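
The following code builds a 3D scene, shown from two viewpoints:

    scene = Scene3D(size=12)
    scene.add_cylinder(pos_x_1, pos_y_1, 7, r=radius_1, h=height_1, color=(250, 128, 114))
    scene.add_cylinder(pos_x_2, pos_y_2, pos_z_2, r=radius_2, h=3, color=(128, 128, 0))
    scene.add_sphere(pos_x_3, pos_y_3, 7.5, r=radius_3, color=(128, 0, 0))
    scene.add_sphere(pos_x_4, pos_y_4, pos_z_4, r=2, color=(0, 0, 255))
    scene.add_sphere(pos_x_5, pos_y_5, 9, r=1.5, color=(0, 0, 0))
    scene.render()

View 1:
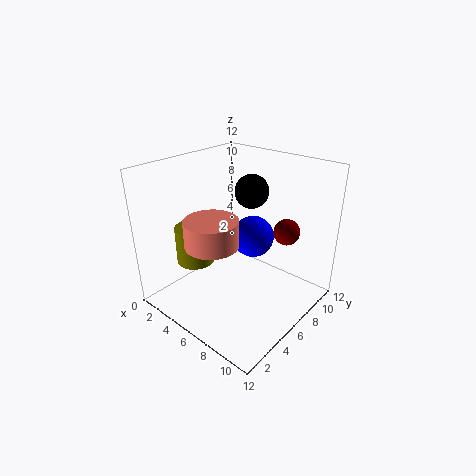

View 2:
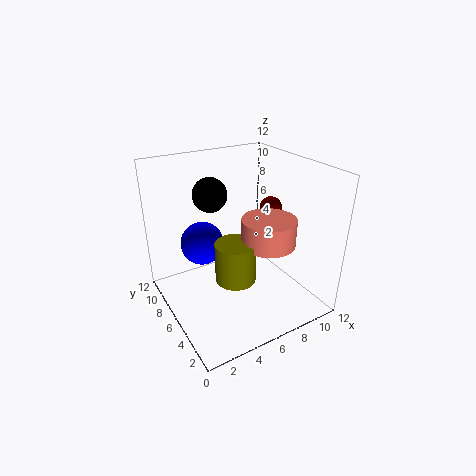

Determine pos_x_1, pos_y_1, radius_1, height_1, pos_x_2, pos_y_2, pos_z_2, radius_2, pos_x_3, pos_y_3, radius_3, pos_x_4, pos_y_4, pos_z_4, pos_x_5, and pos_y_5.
pos_x_1 = 6.5, pos_y_1 = 2.5, radius_1 = 2, height_1 = 2, pos_x_2 = 4, pos_y_2 = 3, pos_z_2 = 4.5, radius_2 = 1.5, pos_x_3 = 10, pos_y_3 = 7, radius_3 = 1, pos_x_4 = 4.5, pos_y_4 = 10, pos_z_4 = 4, pos_x_5 = 5, pos_y_5 = 9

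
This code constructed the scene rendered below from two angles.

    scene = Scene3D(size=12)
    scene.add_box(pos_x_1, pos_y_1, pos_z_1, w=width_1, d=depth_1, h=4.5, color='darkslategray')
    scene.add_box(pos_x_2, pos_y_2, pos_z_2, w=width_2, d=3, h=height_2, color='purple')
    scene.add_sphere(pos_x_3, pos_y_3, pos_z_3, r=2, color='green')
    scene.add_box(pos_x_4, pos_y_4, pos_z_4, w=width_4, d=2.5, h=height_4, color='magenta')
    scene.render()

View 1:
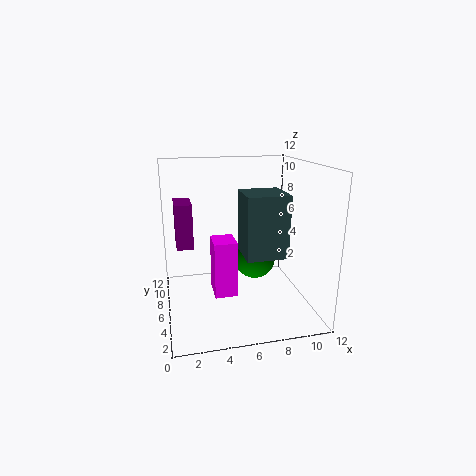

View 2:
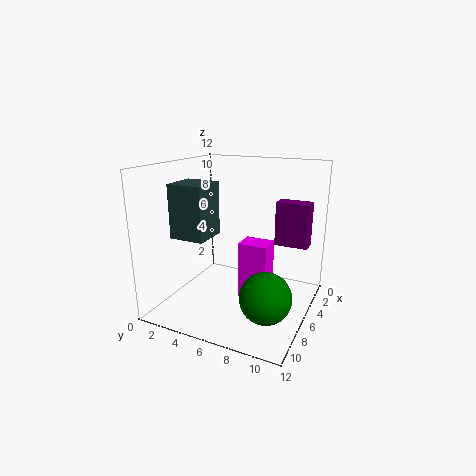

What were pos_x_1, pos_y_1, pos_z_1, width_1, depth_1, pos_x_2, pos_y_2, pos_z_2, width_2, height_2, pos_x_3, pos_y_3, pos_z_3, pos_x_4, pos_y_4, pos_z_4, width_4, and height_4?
pos_x_1 = 5.5, pos_y_1 = 1, pos_z_1 = 6, width_1 = 3, depth_1 = 3, pos_x_2 = 1, pos_y_2 = 8, pos_z_2 = 4.5, width_2 = 1.5, height_2 = 4, pos_x_3 = 8.5, pos_y_3 = 9.5, pos_z_3 = 2.5, pos_x_4 = 4, pos_y_4 = 6, pos_z_4 = 0.5, width_4 = 2, height_4 = 5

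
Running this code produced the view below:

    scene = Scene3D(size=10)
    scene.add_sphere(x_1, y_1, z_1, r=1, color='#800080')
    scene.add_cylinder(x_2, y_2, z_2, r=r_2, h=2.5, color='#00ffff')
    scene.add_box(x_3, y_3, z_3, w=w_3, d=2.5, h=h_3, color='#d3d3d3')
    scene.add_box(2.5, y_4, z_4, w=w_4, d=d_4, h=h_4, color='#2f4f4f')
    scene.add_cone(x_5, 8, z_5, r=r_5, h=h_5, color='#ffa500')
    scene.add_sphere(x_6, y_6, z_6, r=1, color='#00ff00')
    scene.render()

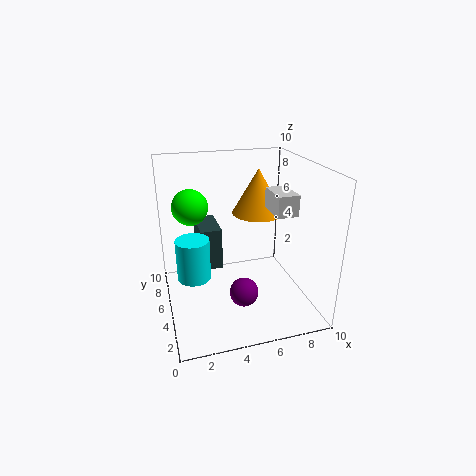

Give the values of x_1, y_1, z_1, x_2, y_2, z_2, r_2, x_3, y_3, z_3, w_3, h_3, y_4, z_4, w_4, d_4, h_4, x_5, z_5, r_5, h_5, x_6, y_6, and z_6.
x_1 = 5
y_1 = 3.5
z_1 = 1.5
x_2 = 1.5
y_2 = 2.5
z_2 = 4
r_2 = 1
x_3 = 7.5
y_3 = 4
z_3 = 6.5
w_3 = 1.5
h_3 = 1.5
y_4 = 5.5
z_4 = 2.5
w_4 = 1.5
d_4 = 3
h_4 = 3
x_5 = 7.5
z_5 = 5.5
r_5 = 2
h_5 = 3.5
x_6 = 1.5
y_6 = 2.5
z_6 = 8.5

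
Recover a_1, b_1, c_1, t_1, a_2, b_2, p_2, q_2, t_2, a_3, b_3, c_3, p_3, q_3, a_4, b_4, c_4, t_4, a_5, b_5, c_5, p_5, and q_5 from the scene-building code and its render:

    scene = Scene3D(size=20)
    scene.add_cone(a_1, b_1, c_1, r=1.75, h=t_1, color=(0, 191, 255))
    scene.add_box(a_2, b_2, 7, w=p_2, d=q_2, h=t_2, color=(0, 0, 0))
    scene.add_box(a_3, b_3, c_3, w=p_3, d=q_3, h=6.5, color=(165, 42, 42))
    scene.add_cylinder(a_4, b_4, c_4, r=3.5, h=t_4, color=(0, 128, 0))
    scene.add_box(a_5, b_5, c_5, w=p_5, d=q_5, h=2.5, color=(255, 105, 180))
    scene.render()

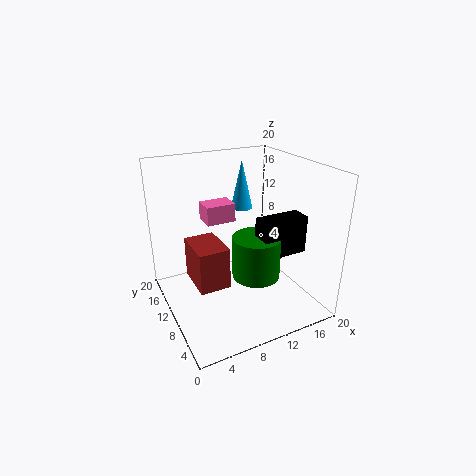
a_1 = 14.75, b_1 = 18, c_1 = 11, t_1 = 7.75, a_2 = 12.75, b_2 = 7, p_2 = 6.75, q_2 = 3, t_2 = 5.5, a_3 = 4.75, b_3 = 11.5, c_3 = 1, p_3 = 4.75, q_3 = 6.75, a_4 = 12.75, b_4 = 9.5, c_4 = 3.5, t_4 = 6.25, a_5 = 5.75, b_5 = 10.25, c_5 = 12.5, p_5 = 4, q_5 = 3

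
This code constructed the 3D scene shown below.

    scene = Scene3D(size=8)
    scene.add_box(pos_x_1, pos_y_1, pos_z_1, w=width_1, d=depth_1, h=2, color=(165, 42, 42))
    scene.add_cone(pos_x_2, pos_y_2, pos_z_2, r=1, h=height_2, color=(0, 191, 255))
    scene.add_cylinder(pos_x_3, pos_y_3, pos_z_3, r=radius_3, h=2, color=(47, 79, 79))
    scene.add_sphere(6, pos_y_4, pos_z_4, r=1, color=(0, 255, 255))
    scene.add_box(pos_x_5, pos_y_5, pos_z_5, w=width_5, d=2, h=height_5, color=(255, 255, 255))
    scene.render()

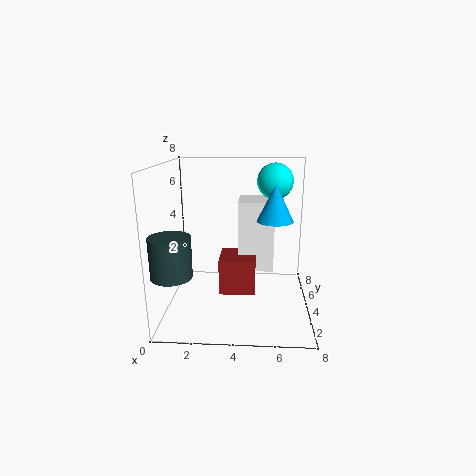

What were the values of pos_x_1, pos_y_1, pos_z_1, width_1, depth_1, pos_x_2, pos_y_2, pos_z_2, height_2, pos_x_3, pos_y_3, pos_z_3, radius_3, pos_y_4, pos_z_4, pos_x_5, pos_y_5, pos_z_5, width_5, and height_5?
pos_x_1 = 3
pos_y_1 = 3
pos_z_1 = 1
width_1 = 2
depth_1 = 2
pos_x_2 = 6
pos_y_2 = 4
pos_z_2 = 5
height_2 = 2
pos_x_3 = 1
pos_y_3 = 1
pos_z_3 = 3
radius_3 = 1
pos_y_4 = 5
pos_z_4 = 7
pos_x_5 = 4
pos_y_5 = 4
pos_z_5 = 2
width_5 = 2
height_5 = 4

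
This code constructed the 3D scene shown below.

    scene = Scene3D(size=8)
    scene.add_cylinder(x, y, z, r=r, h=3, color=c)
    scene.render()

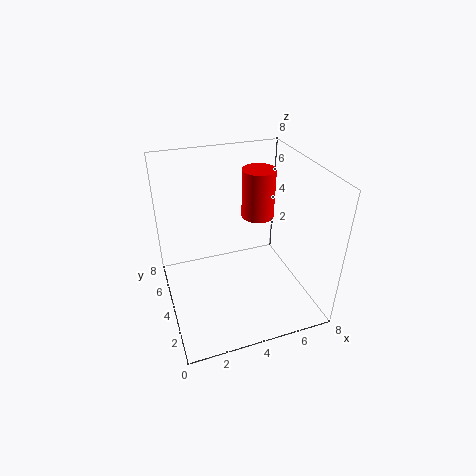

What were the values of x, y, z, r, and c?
x = 6
y = 6
z = 4
r = 1
c = 'red'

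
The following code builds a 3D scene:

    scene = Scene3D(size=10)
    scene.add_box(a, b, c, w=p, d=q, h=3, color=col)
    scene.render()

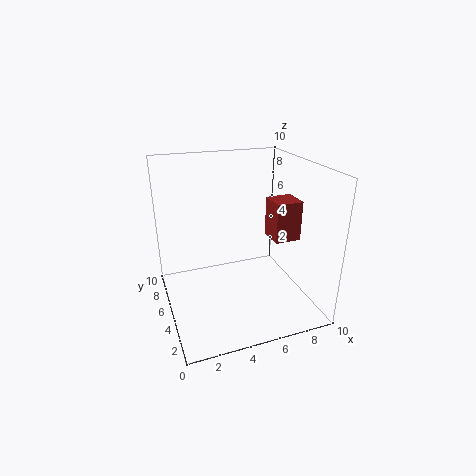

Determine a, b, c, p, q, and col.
a = 8; b = 5; c = 4; p = 2; q = 2; col = 'brown'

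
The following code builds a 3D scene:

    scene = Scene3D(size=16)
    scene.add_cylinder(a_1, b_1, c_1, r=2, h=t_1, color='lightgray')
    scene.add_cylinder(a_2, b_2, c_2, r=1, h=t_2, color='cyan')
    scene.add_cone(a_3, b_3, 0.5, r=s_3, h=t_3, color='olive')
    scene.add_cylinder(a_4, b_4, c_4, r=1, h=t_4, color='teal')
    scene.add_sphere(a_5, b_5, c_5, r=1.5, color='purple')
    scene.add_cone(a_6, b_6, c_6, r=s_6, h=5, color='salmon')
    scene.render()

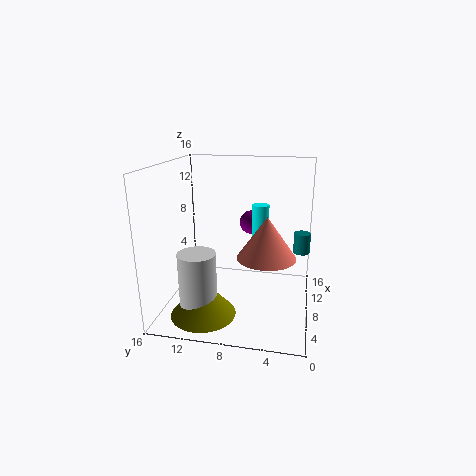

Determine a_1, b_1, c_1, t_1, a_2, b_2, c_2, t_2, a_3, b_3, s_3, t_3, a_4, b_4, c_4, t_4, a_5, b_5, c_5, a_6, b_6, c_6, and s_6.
a_1 = 4
b_1 = 11.5
c_1 = 1.5
t_1 = 6
a_2 = 11.5
b_2 = 6
c_2 = 3.5
t_2 = 7.5
a_3 = 4
b_3 = 11
s_3 = 3.5
t_3 = 4
a_4 = 12.5
b_4 = 1
c_4 = 5
t_4 = 2.5
a_5 = 14
b_5 = 7.5
c_5 = 8
a_6 = 10
b_6 = 5
c_6 = 5
s_6 = 3.5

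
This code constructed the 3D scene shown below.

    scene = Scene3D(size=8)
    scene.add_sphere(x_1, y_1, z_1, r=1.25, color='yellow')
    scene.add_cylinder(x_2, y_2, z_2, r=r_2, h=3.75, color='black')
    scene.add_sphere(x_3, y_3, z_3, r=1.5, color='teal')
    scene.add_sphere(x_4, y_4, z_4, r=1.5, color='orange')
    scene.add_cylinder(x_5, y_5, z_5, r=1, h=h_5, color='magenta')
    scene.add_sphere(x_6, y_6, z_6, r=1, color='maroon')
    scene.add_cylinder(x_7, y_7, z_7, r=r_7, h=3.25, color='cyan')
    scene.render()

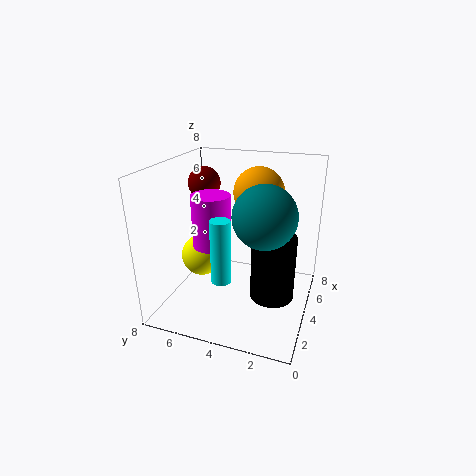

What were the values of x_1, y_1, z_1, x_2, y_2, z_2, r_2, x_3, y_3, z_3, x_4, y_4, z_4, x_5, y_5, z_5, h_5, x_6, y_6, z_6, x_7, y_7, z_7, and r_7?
x_1 = 4.5
y_1 = 6.5
z_1 = 2.25
x_2 = 4.25
y_2 = 2
z_2 = 0.5
r_2 = 1.25
x_3 = 2
y_3 = 2
z_3 = 6.25
x_4 = 6.25
y_4 = 3.5
z_4 = 6
x_5 = 2.75
y_5 = 5
z_5 = 4
h_5 = 2.75
x_6 = 6.25
y_6 = 7
z_6 = 6.25
x_7 = 1.5
y_7 = 4
z_7 = 2.75
r_7 = 0.5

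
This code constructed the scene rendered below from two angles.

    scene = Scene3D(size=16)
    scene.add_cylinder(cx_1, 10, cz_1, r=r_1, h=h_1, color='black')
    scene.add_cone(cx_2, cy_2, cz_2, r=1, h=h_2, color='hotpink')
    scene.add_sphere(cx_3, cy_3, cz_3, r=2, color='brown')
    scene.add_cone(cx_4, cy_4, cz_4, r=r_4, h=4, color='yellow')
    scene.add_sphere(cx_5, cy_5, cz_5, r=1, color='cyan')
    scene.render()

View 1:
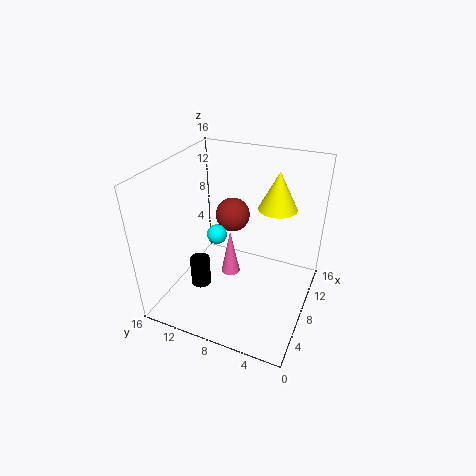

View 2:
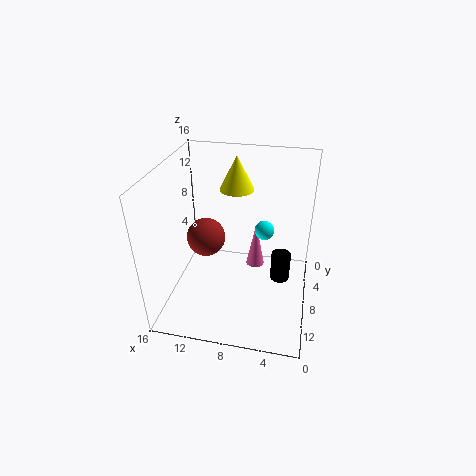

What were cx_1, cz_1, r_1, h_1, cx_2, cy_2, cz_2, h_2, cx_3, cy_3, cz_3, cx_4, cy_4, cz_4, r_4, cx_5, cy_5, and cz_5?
cx_1 = 3
cz_1 = 5
r_1 = 1
h_1 = 3
cx_2 = 6
cy_2 = 8
cz_2 = 5
h_2 = 5
cx_3 = 11
cy_3 = 10
cz_3 = 9
cx_4 = 9
cy_4 = 4
cz_4 = 12
r_4 = 2
cx_5 = 5
cy_5 = 9
cz_5 = 10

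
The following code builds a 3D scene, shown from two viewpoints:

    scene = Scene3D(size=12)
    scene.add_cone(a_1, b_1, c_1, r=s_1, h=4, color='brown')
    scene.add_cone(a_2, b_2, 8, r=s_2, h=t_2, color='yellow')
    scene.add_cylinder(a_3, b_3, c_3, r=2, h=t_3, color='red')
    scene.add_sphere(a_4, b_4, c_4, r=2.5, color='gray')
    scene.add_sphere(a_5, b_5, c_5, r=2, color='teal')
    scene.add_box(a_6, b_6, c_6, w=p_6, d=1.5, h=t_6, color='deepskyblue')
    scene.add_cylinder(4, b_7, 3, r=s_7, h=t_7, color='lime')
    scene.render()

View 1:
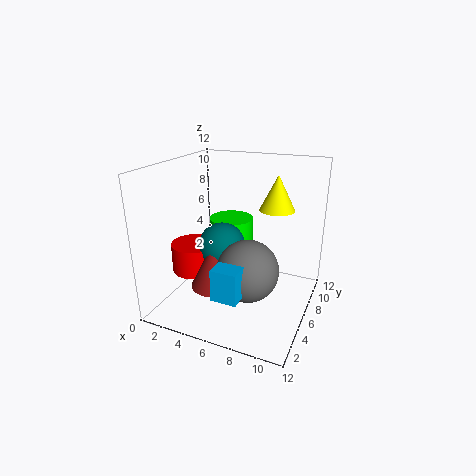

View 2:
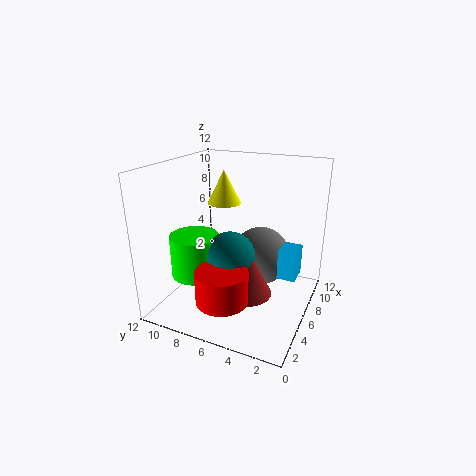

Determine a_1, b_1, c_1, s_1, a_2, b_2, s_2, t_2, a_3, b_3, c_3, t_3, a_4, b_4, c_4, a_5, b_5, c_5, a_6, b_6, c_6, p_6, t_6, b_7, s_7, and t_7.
a_1 = 4.5; b_1 = 4.5; c_1 = 2; s_1 = 2; a_2 = 8.5; b_2 = 8.5; s_2 = 1.5; t_2 = 3; a_3 = 2; b_3 = 5.5; c_3 = 2.5; t_3 = 2.5; a_4 = 7.5; b_4 = 4.5; c_4 = 4; a_5 = 4.5; b_5 = 6; c_5 = 5; a_6 = 6; b_6 = 1; c_6 = 3; p_6 = 2; t_6 = 2.5; b_7 = 9; s_7 = 2; t_7 = 3.5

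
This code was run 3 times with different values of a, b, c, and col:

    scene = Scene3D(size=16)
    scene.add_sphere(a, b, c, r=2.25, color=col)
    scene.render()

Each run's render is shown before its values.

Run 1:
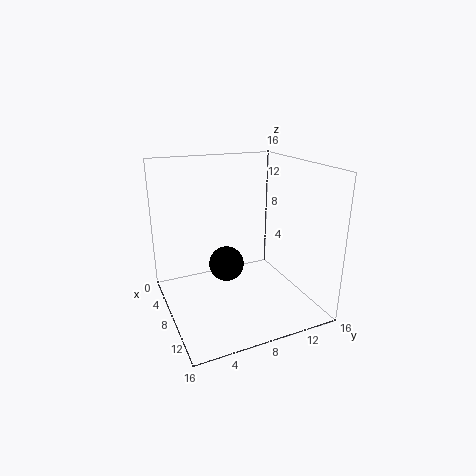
a = 3.25
b = 8.5
c = 2.5
col = 'black'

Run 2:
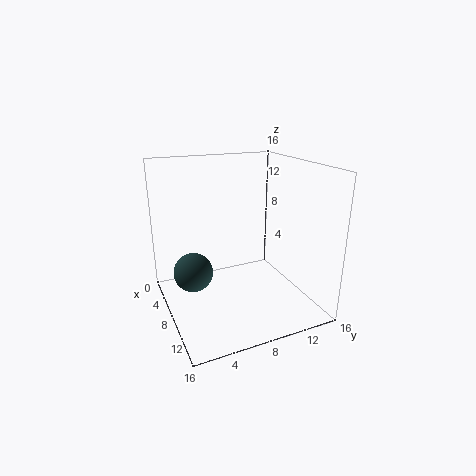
a = 6
b = 3.25
c = 3.75
col = 'darkslategray'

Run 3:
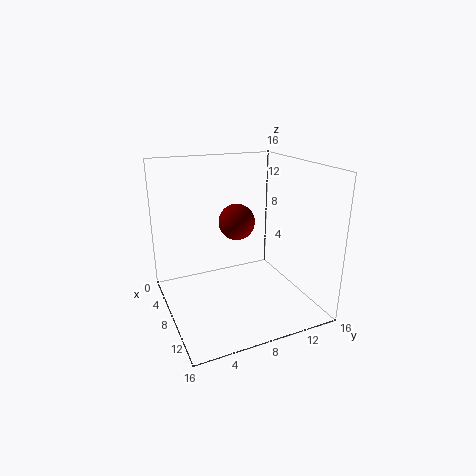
a = 3.75
b = 9.75
c = 8.25
col = 'maroon'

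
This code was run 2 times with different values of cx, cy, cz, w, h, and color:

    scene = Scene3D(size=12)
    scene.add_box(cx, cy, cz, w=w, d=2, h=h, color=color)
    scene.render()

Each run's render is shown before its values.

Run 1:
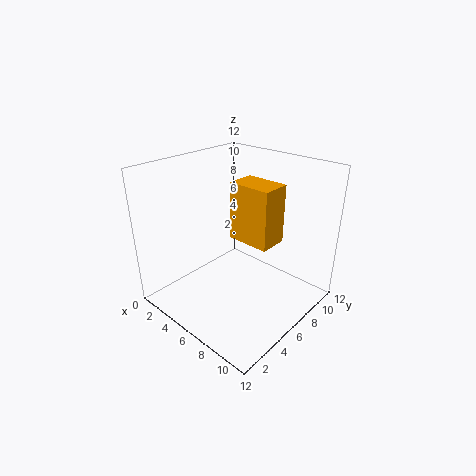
cx = 8; cy = 3; cz = 8; w = 3; h = 4; color = 'orange'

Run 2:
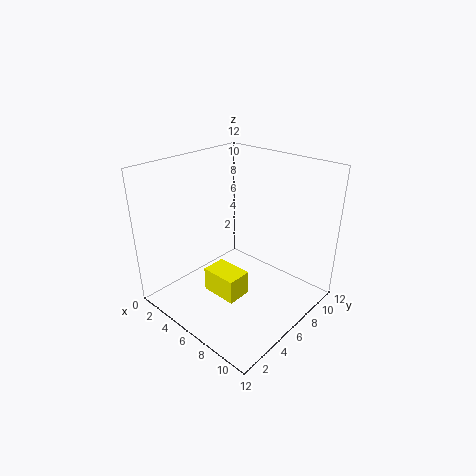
cx = 5; cy = 3; cz = 2; w = 3; h = 2; color = 'yellow'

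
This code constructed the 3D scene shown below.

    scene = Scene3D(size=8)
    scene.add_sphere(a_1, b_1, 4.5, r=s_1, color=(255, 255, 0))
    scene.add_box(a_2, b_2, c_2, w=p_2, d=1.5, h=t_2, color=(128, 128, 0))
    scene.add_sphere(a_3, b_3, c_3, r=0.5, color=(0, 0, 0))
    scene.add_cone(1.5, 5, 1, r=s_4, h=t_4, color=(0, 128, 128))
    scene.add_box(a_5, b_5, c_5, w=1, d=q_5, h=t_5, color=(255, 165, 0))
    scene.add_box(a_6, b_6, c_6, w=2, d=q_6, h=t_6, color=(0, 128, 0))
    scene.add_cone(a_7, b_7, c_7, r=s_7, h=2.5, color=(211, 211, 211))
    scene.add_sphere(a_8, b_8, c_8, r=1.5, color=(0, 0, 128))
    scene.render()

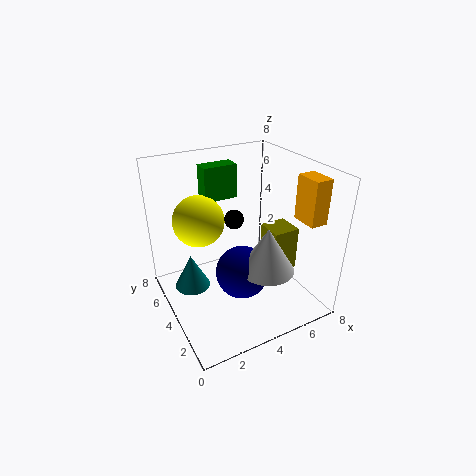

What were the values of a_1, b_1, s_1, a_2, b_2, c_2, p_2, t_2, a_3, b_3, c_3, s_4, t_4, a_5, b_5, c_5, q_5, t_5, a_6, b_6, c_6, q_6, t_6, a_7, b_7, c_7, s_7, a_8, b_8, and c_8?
a_1 = 2.5, b_1 = 6, s_1 = 1.5, a_2 = 5.5, b_2 = 2.5, c_2 = 2, p_2 = 1.5, t_2 = 2.5, a_3 = 3.5, b_3 = 3.5, c_3 = 5.5, s_4 = 1, t_4 = 2, a_5 = 7, b_5 = 1.5, c_5 = 5, q_5 = 1.5, t_5 = 2.5, a_6 = 3, b_6 = 6, c_6 = 5.5, q_6 = 1, t_6 = 2, a_7 = 5, b_7 = 2.5, c_7 = 2.5, s_7 = 1.5, a_8 = 4, b_8 = 3.5, c_8 = 2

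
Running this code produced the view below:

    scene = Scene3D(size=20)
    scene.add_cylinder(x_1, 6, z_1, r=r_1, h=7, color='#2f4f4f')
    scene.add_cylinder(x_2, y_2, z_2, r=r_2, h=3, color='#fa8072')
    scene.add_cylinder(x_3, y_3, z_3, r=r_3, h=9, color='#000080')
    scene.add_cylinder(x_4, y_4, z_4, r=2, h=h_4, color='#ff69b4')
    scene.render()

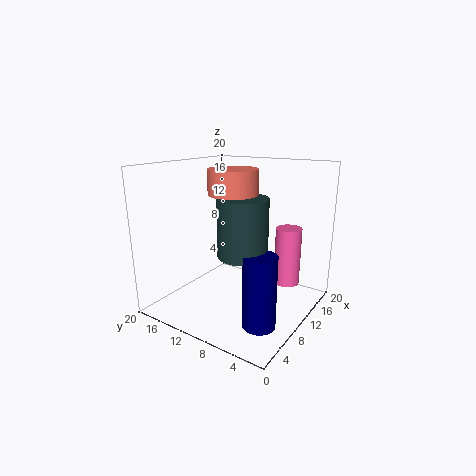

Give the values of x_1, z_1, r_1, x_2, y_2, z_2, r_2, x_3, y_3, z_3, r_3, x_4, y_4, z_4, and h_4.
x_1 = 5
z_1 = 10
r_1 = 3
x_2 = 6
y_2 = 8
z_2 = 17
r_2 = 3
x_3 = 4
y_3 = 3
z_3 = 2
r_3 = 2
x_4 = 18
y_4 = 6
z_4 = 1
h_4 = 9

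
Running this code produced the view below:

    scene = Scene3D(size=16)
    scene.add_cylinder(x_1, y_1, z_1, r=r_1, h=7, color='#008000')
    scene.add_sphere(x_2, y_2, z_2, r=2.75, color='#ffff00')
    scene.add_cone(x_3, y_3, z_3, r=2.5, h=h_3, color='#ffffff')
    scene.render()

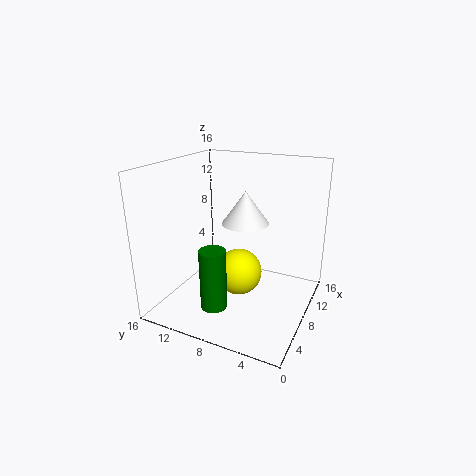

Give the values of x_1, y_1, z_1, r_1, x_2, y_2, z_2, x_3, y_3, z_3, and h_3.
x_1 = 5.25, y_1 = 9.75, z_1 = 0.25, r_1 = 1.5, x_2 = 9.25, y_2 = 8.5, z_2 = 3, x_3 = 7.75, y_3 = 7, z_3 = 10, h_3 = 3.5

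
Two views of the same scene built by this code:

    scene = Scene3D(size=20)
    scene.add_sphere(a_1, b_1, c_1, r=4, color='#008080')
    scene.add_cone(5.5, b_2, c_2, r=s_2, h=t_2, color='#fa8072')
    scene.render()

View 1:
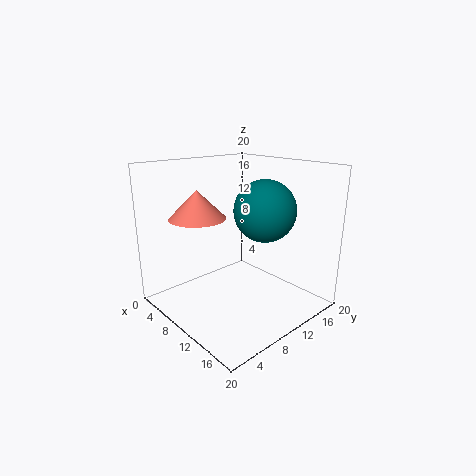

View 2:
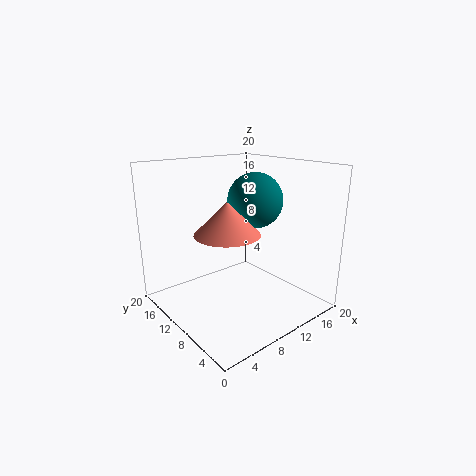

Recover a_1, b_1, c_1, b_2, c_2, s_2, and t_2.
a_1 = 14
b_1 = 11
c_1 = 14.5
b_2 = 6.5
c_2 = 12.5
s_2 = 4
t_2 = 4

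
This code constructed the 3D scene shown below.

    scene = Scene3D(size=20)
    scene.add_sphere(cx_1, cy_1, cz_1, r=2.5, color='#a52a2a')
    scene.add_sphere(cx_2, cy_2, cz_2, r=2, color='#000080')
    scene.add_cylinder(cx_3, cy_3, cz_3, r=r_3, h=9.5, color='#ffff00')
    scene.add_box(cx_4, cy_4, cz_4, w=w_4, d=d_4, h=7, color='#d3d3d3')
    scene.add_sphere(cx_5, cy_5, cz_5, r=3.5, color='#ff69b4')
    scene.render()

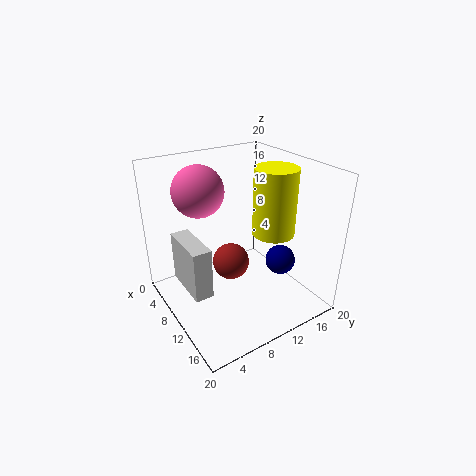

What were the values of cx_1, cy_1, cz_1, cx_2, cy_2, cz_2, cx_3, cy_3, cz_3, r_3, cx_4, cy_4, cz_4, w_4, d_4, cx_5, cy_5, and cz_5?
cx_1 = 10.5, cy_1 = 8.5, cz_1 = 7, cx_2 = 14.5, cy_2 = 14, cz_2 = 7.5, cx_3 = 11.5, cy_3 = 15, cz_3 = 10, r_3 = 3, cx_4 = 5.5, cy_4 = 2, cz_4 = 4, w_4 = 7, d_4 = 2.5, cx_5 = 6.5, cy_5 = 6, cz_5 = 16.5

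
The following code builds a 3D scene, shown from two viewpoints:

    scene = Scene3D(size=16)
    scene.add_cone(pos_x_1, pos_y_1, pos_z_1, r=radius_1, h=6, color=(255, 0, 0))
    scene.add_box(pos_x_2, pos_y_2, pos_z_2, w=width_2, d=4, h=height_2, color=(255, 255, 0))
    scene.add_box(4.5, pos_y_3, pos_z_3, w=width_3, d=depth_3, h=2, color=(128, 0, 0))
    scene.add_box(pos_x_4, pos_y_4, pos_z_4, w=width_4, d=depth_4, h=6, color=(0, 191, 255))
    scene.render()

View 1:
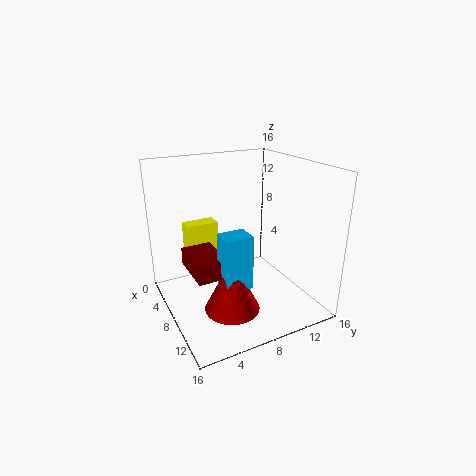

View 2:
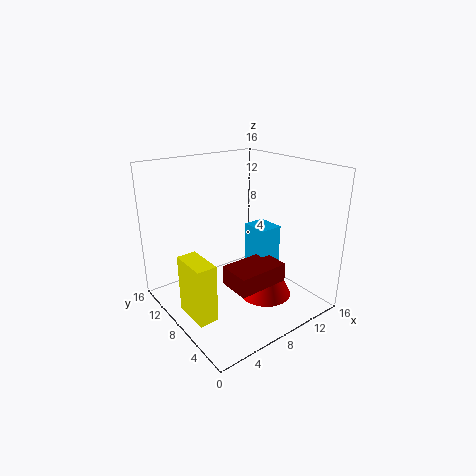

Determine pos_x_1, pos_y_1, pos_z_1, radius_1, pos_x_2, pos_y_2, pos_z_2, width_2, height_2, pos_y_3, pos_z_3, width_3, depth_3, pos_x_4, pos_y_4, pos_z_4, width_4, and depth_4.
pos_x_1 = 10.5, pos_y_1 = 6, pos_z_1 = 1, radius_1 = 3, pos_x_2 = 0.5, pos_y_2 = 4, pos_z_2 = 2, width_2 = 2, height_2 = 6, pos_y_3 = 2.5, pos_z_3 = 4.5, width_3 = 5.5, depth_3 = 3.5, pos_x_4 = 9, pos_y_4 = 5, pos_z_4 = 3.5, width_4 = 2.5, depth_4 = 3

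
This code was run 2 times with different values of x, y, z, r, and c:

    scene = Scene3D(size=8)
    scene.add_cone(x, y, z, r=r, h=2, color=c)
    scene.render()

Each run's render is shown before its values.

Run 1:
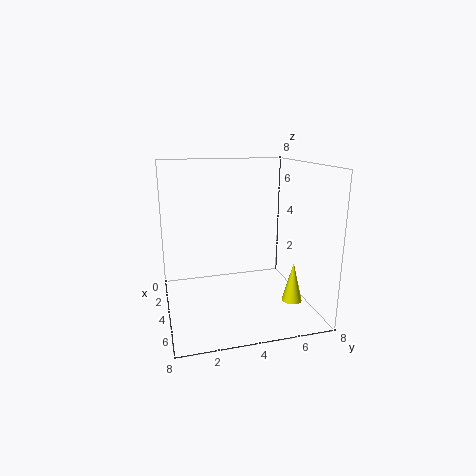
x = 7; y = 6; z = 1.5; r = 0.5; c = 'yellow'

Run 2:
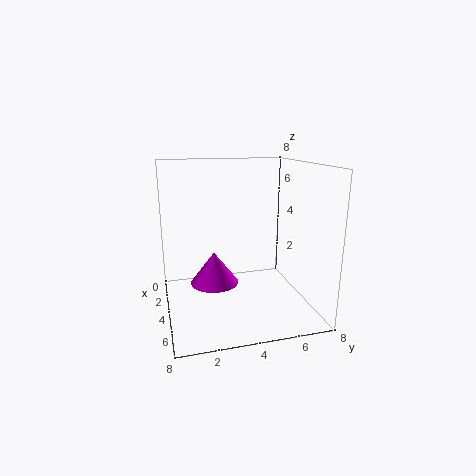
x = 2; y = 3; z = 0.5; r = 1.5; c = 'magenta'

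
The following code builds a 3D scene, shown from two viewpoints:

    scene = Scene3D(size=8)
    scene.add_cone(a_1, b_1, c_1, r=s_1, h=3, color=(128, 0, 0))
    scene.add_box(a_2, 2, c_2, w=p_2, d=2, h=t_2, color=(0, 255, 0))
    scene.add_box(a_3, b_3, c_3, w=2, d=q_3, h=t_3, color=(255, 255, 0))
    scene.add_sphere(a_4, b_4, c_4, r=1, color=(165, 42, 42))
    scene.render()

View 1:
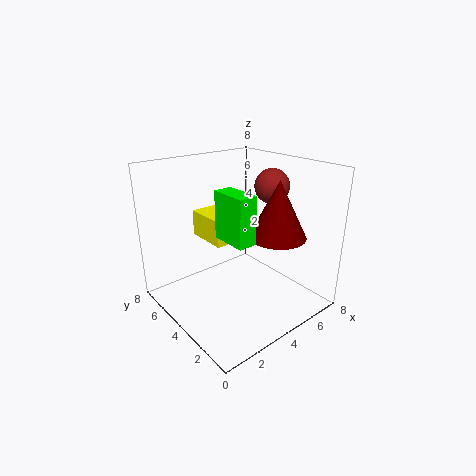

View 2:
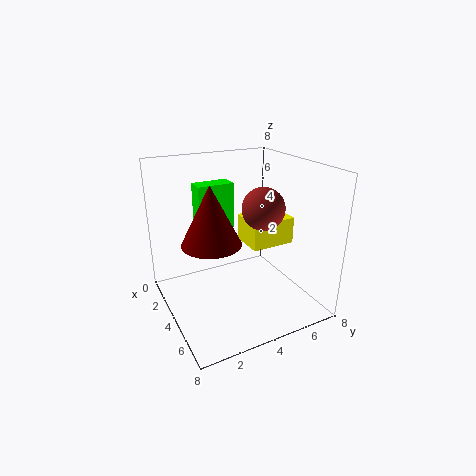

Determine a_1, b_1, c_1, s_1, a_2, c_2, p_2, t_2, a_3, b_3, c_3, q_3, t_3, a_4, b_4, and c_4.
a_1 = 5; b_1 = 2; c_1 = 4.5; s_1 = 1.5; a_2 = 2.5; c_2 = 4.5; p_2 = 1; t_2 = 2.5; a_3 = 3; b_3 = 4.5; c_3 = 3.5; q_3 = 2.5; t_3 = 1.5; a_4 = 6.5; b_4 = 4; c_4 = 6.5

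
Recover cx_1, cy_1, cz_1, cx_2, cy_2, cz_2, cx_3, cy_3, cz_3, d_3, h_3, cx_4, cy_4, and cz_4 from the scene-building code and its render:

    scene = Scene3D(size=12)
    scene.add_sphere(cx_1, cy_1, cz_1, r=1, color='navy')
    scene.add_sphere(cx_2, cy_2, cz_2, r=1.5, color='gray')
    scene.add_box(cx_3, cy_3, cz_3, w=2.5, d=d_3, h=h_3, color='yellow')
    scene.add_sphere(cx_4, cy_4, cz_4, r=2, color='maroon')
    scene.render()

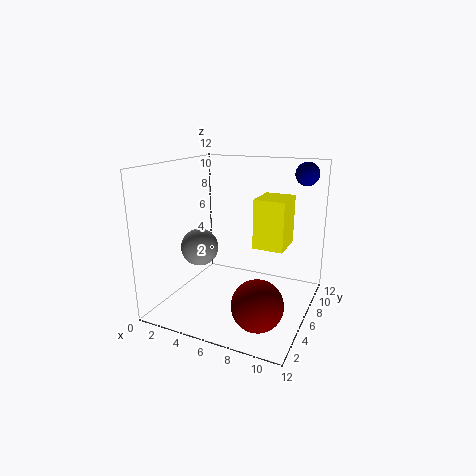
cx_1 = 10.5; cy_1 = 10; cz_1 = 11; cx_2 = 3.5; cy_2 = 4; cz_2 = 5.5; cx_3 = 7.5; cy_3 = 5.5; cz_3 = 5.5; d_3 = 3; h_3 = 4; cx_4 = 9; cy_4 = 3; cz_4 = 2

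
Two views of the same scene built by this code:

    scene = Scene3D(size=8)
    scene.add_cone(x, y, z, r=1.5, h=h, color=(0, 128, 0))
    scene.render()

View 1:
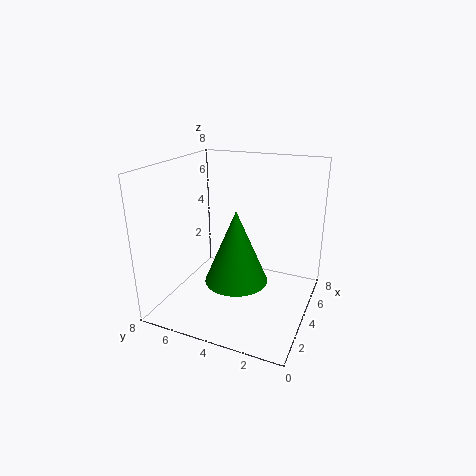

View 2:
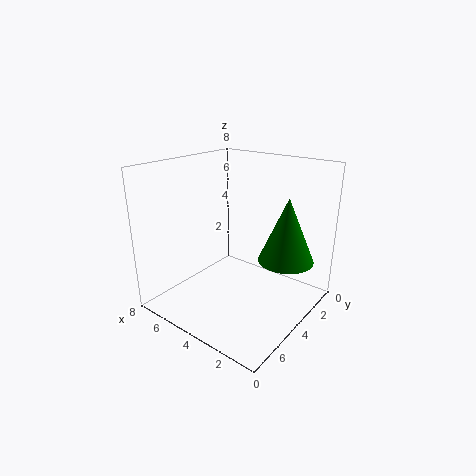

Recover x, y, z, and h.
x = 1.5; y = 3; z = 3; h = 3.5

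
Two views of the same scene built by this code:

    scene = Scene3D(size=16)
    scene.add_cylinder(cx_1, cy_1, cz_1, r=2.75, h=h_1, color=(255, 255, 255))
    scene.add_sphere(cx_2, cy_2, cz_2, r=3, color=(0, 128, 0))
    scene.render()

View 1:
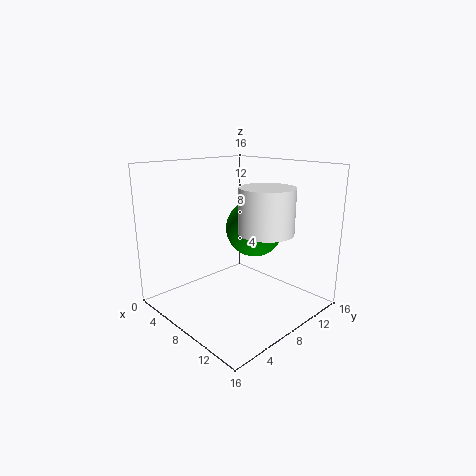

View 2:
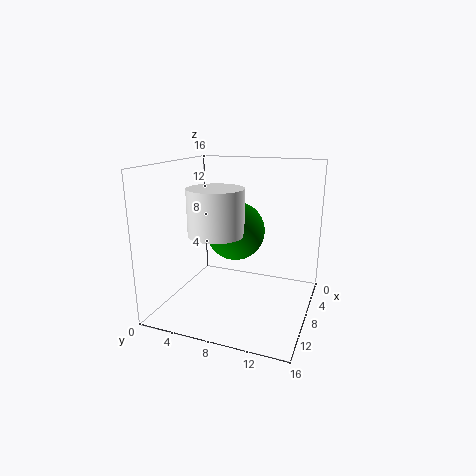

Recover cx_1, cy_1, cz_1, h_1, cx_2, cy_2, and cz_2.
cx_1 = 12.5, cy_1 = 7.5, cz_1 = 9.75, h_1 = 4.5, cx_2 = 10, cy_2 = 8.5, cz_2 = 9.5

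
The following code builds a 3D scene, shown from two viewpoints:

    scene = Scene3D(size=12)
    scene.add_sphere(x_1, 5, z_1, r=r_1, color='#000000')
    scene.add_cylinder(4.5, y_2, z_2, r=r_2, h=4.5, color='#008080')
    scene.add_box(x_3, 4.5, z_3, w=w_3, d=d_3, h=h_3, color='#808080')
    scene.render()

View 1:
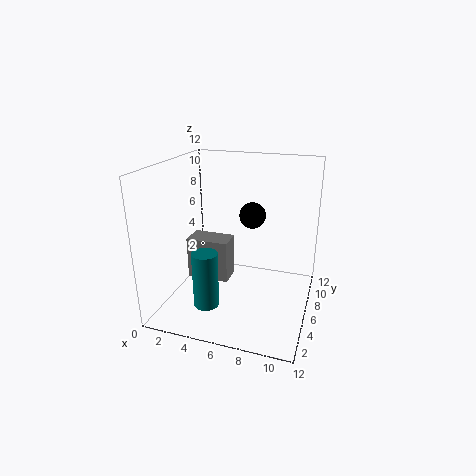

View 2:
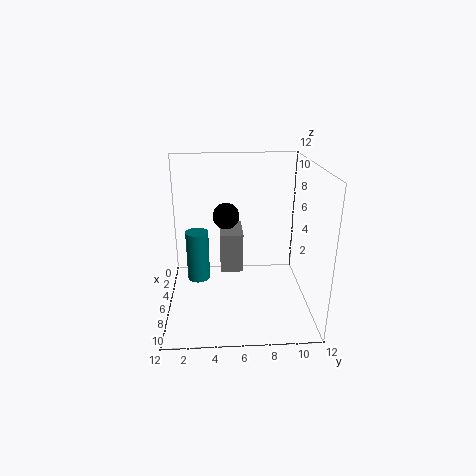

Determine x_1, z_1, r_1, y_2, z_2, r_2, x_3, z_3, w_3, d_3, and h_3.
x_1 = 7.5
z_1 = 8.5
r_1 = 1
y_2 = 2.5
z_2 = 1.5
r_2 = 1
x_3 = 2
z_3 = 2.5
w_3 = 3.5
d_3 = 2
h_3 = 3.5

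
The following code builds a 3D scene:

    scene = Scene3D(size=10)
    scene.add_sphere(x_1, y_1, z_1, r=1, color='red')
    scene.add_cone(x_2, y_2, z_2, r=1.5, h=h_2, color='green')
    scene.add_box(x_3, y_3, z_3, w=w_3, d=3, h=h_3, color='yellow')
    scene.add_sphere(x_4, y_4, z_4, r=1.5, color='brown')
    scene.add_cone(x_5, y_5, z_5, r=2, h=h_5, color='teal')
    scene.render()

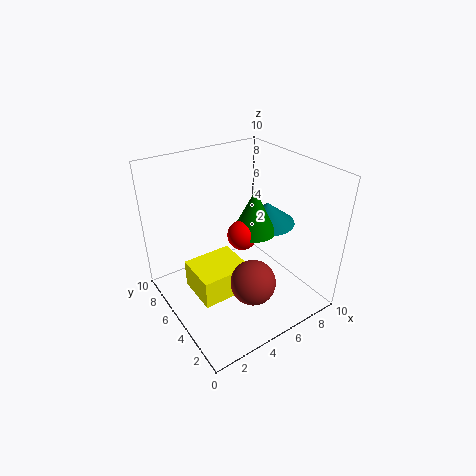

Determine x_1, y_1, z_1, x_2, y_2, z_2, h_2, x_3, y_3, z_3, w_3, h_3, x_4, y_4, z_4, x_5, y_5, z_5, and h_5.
x_1 = 5, y_1 = 4.5, z_1 = 5.5, x_2 = 6, y_2 = 4.5, z_2 = 5.5, h_2 = 3, x_3 = 1.5, y_3 = 3.5, z_3 = 1.5, w_3 = 3.5, h_3 = 2, x_4 = 4.5, y_4 = 2.5, z_4 = 3, x_5 = 7.5, y_5 = 5, z_5 = 5.5, h_5 = 1.5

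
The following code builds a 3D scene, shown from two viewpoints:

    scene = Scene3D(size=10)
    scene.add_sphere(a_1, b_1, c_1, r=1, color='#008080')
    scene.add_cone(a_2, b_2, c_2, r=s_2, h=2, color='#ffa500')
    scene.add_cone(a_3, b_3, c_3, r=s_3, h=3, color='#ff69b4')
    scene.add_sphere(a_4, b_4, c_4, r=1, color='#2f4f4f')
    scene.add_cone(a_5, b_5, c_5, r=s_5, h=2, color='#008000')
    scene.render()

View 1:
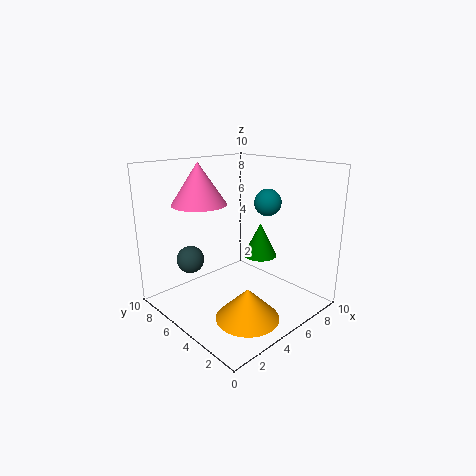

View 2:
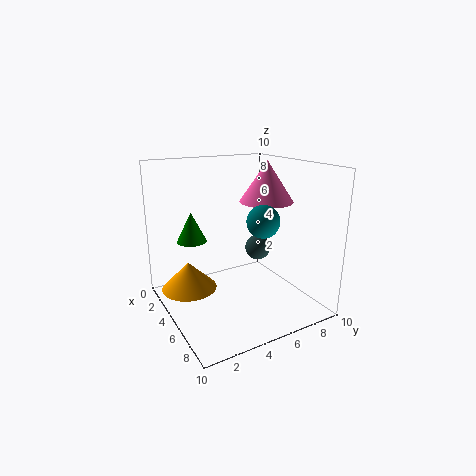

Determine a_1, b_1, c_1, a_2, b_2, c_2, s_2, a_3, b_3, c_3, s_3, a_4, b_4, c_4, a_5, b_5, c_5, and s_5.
a_1 = 8, b_1 = 5, c_1 = 7, a_2 = 3, b_2 = 2, c_2 = 1, s_2 = 2, a_3 = 4, b_3 = 8, c_3 = 7, s_3 = 2, a_4 = 3, b_4 = 8, c_4 = 3, a_5 = 4, b_5 = 2, c_5 = 5, s_5 = 1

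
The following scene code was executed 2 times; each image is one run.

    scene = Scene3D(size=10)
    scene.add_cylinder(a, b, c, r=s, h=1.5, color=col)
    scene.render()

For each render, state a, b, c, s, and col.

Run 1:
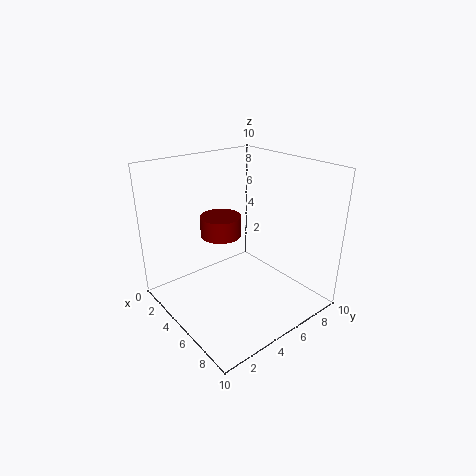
a = 3; b = 5; c = 4.5; s = 1.5; col = 'maroon'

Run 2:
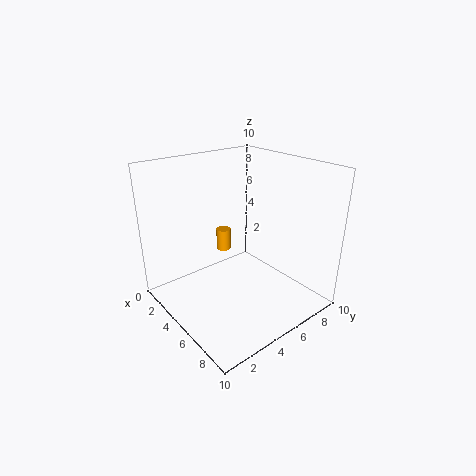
a = 4; b = 4.5; c = 4; s = 0.5; col = 'orange'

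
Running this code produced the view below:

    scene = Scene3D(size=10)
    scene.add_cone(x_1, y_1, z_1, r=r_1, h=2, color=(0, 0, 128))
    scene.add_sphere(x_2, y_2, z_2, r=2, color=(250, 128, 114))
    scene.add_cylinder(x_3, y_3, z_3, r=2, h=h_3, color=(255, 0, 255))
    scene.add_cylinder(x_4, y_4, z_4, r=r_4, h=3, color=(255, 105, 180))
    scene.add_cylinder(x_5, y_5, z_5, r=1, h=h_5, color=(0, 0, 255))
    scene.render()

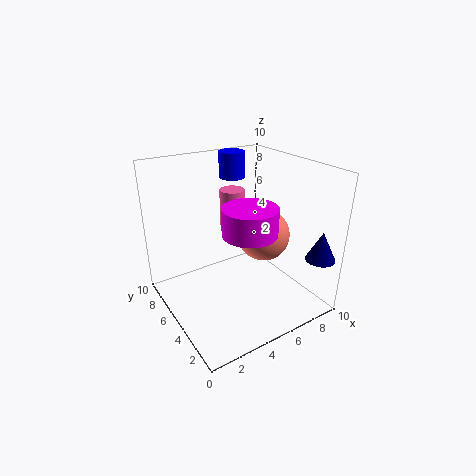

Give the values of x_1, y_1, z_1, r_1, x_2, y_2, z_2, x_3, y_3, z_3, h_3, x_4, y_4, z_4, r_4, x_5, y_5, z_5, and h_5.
x_1 = 9; y_1 = 1; z_1 = 4; r_1 = 1; x_2 = 8; y_2 = 6; z_2 = 4; x_3 = 6; y_3 = 5; z_3 = 5; h_3 = 2; x_4 = 7; y_4 = 9; z_4 = 4; r_4 = 1; x_5 = 7; y_5 = 9; z_5 = 8; h_5 = 2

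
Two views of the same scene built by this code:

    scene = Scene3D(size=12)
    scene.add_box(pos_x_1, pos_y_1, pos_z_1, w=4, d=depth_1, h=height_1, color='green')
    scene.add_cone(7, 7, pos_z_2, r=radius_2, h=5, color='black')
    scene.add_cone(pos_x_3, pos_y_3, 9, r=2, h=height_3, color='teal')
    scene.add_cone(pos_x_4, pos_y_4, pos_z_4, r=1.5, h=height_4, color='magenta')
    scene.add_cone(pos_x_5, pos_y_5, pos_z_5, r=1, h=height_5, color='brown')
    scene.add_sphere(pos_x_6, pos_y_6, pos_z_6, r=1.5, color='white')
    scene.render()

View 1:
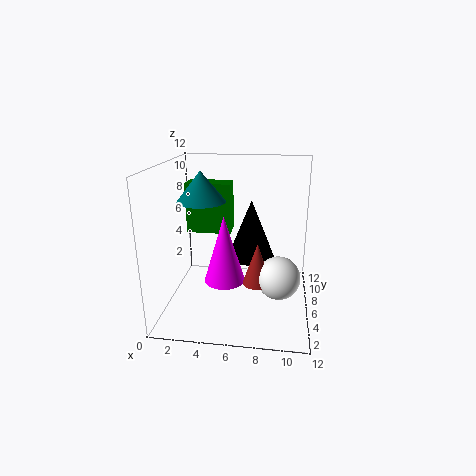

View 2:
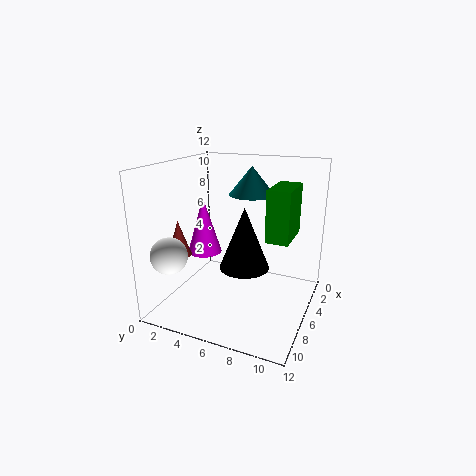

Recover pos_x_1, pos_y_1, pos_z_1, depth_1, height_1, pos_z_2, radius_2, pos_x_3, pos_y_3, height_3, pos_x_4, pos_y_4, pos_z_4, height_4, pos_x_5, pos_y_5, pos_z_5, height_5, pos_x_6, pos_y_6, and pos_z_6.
pos_x_1 = 1; pos_y_1 = 8; pos_z_1 = 5.5; depth_1 = 2; height_1 = 4.5; pos_z_2 = 4; radius_2 = 2; pos_x_3 = 3; pos_y_3 = 6; height_3 = 2.5; pos_x_4 = 5.5; pos_y_4 = 2.5; pos_z_4 = 4; height_4 = 5; pos_x_5 = 8; pos_y_5 = 1.5; pos_z_5 = 4.5; height_5 = 3; pos_x_6 = 9.5; pos_y_6 = 1.5; pos_z_6 = 5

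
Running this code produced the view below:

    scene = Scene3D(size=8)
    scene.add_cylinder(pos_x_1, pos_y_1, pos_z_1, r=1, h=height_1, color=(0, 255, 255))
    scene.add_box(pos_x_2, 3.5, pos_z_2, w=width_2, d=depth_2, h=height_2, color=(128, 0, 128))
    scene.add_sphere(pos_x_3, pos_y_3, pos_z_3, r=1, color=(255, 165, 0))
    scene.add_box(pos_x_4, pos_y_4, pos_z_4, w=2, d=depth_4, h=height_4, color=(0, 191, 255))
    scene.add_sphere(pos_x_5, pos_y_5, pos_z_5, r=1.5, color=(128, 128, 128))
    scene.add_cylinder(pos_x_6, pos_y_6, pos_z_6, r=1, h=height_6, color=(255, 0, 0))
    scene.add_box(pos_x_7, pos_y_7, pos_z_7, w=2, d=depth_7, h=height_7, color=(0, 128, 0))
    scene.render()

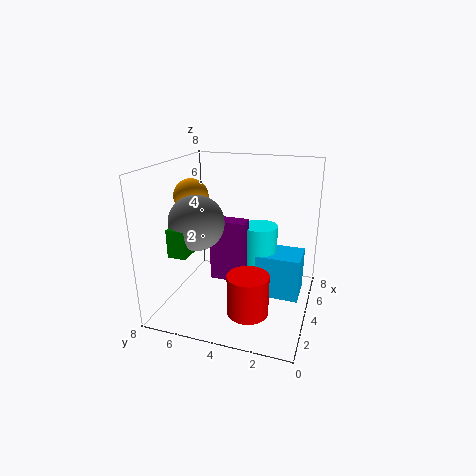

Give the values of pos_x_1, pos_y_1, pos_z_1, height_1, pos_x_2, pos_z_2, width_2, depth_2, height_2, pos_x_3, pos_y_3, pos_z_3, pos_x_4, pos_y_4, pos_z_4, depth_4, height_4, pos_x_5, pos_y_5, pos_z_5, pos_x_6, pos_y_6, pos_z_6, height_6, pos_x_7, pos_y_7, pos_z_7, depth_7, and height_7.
pos_x_1 = 5; pos_y_1 = 3; pos_z_1 = 0.5; height_1 = 4; pos_x_2 = 3.5; pos_z_2 = 1.5; width_2 = 1; depth_2 = 2; height_2 = 3.5; pos_x_3 = 4.5; pos_y_3 = 7; pos_z_3 = 6; pos_x_4 = 4; pos_y_4 = 0.5; pos_z_4 = 0.5; depth_4 = 2.5; height_4 = 2.5; pos_x_5 = 3; pos_y_5 = 6; pos_z_5 = 5; pos_x_6 = 1; pos_y_6 = 2.5; pos_z_6 = 1.5; height_6 = 2; pos_x_7 = 1.5; pos_y_7 = 6; pos_z_7 = 3.5; depth_7 = 1; height_7 = 1.5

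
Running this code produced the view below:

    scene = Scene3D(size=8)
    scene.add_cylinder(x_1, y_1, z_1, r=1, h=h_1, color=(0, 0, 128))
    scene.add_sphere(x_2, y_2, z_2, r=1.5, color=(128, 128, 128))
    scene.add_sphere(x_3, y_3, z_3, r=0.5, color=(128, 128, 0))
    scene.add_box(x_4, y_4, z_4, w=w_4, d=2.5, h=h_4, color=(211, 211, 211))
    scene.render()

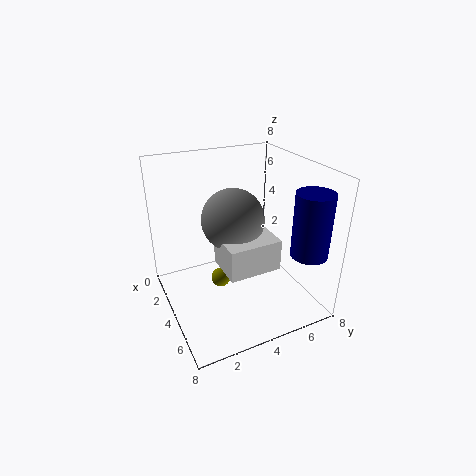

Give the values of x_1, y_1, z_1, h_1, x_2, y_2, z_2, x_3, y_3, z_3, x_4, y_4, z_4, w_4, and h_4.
x_1 = 6.5, y_1 = 7, z_1 = 3.5, h_1 = 3.5, x_2 = 5.5, y_2 = 3, z_2 = 6, x_3 = 5, y_3 = 2.5, z_3 = 2.5, x_4 = 5.5, y_4 = 2, z_4 = 4, w_4 = 2, h_4 = 1.5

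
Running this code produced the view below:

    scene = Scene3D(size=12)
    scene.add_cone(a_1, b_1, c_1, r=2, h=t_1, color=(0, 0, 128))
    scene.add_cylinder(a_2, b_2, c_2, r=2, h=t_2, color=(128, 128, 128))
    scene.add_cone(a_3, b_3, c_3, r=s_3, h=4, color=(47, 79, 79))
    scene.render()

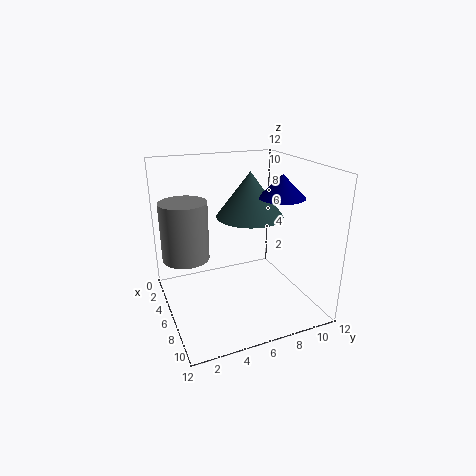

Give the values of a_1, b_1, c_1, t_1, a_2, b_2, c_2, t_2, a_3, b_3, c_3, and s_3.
a_1 = 6; b_1 = 10; c_1 = 9; t_1 = 2; a_2 = 4; b_2 = 2; c_2 = 4; t_2 = 5; a_3 = 4; b_3 = 8; c_3 = 7; s_3 = 3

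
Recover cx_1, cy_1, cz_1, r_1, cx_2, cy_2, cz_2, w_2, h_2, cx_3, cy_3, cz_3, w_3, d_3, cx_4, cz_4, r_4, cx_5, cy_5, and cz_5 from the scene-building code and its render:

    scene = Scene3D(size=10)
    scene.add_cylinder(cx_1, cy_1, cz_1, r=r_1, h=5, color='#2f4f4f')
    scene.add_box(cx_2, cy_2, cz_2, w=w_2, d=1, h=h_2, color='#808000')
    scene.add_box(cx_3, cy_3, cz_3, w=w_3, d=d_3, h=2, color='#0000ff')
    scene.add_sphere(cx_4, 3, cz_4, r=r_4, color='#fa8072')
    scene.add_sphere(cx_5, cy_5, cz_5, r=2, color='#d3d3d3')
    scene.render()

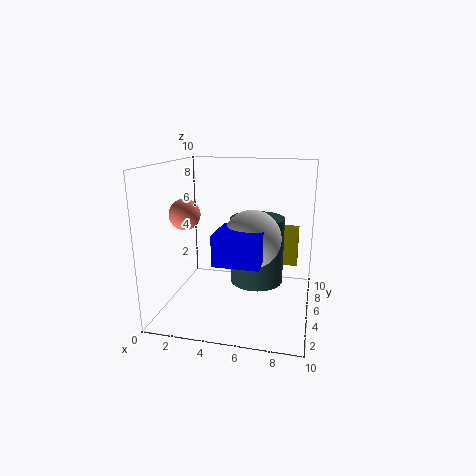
cx_1 = 6
cy_1 = 7
cz_1 = 1
r_1 = 2
cx_2 = 7
cy_2 = 8
cz_2 = 2
w_2 = 2
h_2 = 3
cx_3 = 4
cy_3 = 2
cz_3 = 4
w_3 = 3
d_3 = 3
cx_4 = 2
cz_4 = 7
r_4 = 1
cx_5 = 6
cy_5 = 5
cz_5 = 5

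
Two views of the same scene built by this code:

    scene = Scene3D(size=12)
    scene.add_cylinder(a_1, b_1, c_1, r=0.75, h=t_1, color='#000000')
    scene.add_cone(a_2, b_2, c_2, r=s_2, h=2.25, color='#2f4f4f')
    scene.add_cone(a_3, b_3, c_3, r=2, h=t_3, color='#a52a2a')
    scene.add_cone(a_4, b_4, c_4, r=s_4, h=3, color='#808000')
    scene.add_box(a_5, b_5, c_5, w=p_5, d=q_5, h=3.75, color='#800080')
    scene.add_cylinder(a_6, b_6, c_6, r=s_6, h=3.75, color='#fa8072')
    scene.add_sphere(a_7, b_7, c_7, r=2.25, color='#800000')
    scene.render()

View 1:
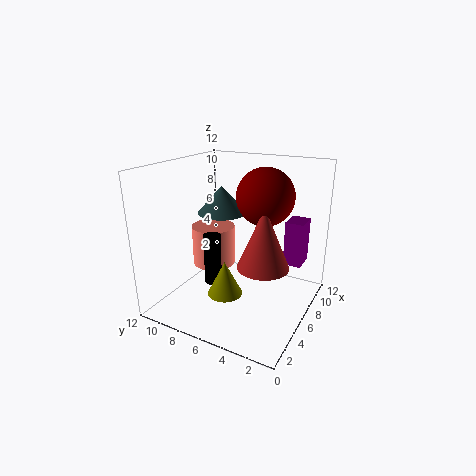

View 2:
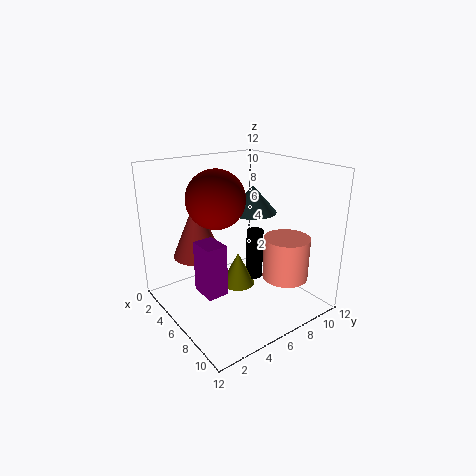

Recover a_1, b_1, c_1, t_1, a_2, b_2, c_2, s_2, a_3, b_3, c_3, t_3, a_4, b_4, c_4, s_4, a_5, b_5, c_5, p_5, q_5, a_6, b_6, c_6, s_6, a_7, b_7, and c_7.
a_1 = 5.5, b_1 = 8.25, c_1 = 1.5, t_1 = 4.5, a_2 = 6, b_2 = 7.5, c_2 = 8, s_2 = 2, a_3 = 4.5, b_3 = 3, c_3 = 4.75, t_3 = 4.75, a_4 = 5, b_4 = 6.75, c_4 = 1, s_4 = 1.5, a_5 = 7.5, b_5 = 1, c_5 = 3.75, p_5 = 2, q_5 = 1.5, a_6 = 8, b_6 = 9.75, c_6 = 2, s_6 = 2, a_7 = 6.25, b_7 = 3.75, c_7 = 9.75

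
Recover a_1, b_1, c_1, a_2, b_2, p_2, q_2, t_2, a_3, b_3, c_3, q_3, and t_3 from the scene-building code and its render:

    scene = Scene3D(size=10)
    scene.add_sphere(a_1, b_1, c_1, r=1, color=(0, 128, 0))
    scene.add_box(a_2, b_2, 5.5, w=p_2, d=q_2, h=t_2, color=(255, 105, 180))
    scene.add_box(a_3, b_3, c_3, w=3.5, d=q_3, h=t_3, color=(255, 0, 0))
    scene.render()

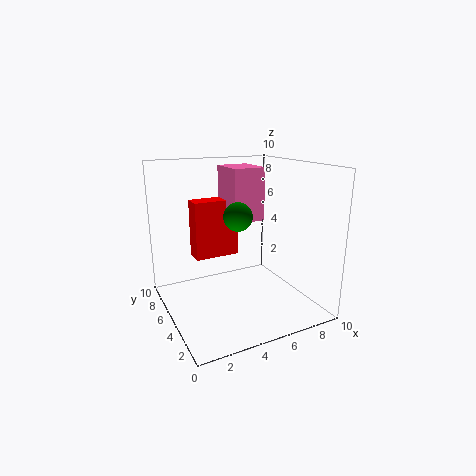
a_1 = 5
b_1 = 5
c_1 = 6.5
a_2 = 5.5
b_2 = 6.5
p_2 = 2.5
q_2 = 3
t_2 = 4
a_3 = 3
b_3 = 8
c_3 = 2.5
q_3 = 1.5
t_3 = 4.5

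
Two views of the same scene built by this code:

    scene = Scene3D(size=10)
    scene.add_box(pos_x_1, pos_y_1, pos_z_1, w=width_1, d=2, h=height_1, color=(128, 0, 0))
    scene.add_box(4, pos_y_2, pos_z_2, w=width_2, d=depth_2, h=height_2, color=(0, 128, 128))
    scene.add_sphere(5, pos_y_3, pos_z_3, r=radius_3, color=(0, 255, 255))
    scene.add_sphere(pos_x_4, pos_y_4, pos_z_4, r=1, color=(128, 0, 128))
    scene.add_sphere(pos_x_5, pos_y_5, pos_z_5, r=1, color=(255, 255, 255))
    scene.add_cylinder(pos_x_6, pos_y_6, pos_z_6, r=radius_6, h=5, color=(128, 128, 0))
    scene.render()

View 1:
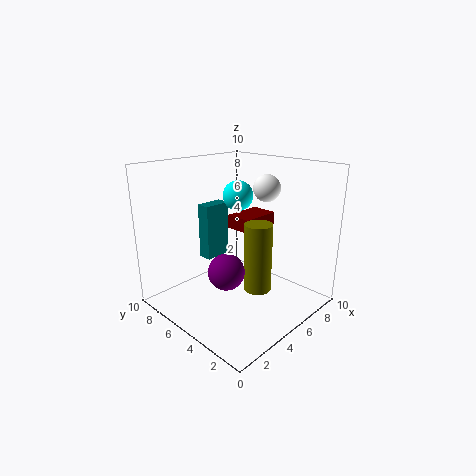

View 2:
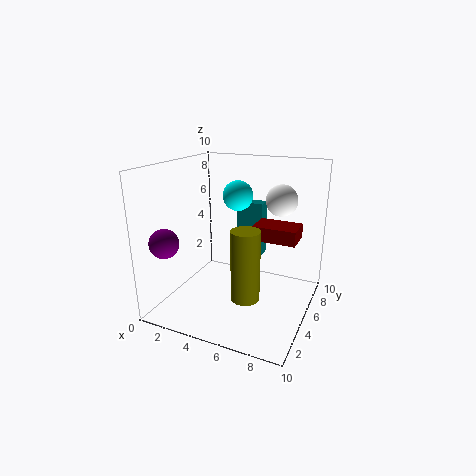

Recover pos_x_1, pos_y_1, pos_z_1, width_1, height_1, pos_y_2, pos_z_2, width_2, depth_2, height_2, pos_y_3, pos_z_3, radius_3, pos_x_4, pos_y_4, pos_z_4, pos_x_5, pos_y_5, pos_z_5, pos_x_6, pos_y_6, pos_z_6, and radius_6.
pos_x_1 = 6
pos_y_1 = 5
pos_z_1 = 5
width_1 = 3
height_1 = 1
pos_y_2 = 7
pos_z_2 = 3
width_2 = 2
depth_2 = 1
height_2 = 4
pos_y_3 = 5
pos_z_3 = 8
radius_3 = 1
pos_x_4 = 1
pos_y_4 = 2
pos_z_4 = 5
pos_x_5 = 8
pos_y_5 = 5
pos_z_5 = 8
pos_x_6 = 6
pos_y_6 = 4
pos_z_6 = 1
radius_6 = 1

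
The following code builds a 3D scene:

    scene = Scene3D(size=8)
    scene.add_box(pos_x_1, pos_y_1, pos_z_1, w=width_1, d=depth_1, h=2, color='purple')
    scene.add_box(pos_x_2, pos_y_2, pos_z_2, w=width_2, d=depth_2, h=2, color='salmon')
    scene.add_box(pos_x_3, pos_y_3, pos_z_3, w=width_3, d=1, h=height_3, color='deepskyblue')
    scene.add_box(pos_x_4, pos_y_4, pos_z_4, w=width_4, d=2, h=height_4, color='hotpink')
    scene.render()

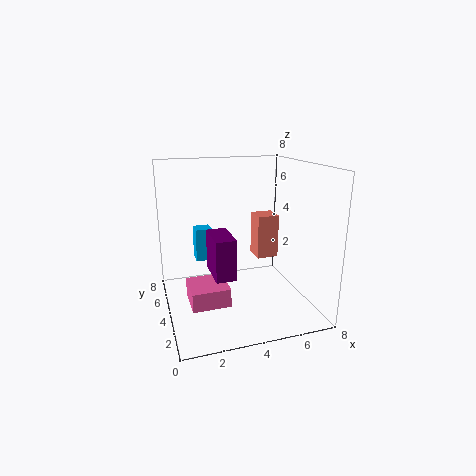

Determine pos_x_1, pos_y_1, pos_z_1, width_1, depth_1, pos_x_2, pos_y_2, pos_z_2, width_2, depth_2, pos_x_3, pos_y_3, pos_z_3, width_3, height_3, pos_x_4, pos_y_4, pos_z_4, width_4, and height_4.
pos_x_1 = 2; pos_y_1 = 1; pos_z_1 = 3; width_1 = 1; depth_1 = 2; pos_x_2 = 4; pos_y_2 = 1; pos_z_2 = 4; width_2 = 1; depth_2 = 1; pos_x_3 = 2; pos_y_3 = 6; pos_z_3 = 2; width_3 = 1; height_3 = 2; pos_x_4 = 1; pos_y_4 = 2; pos_z_4 = 1; width_4 = 2; height_4 = 1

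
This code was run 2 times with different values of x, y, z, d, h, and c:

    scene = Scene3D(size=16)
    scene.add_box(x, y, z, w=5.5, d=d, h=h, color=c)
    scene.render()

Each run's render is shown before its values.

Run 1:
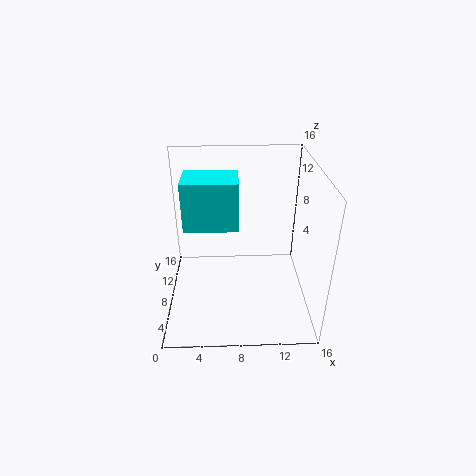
x = 2.5; y = 5; z = 10.5; d = 4; h = 5; c = 'cyan'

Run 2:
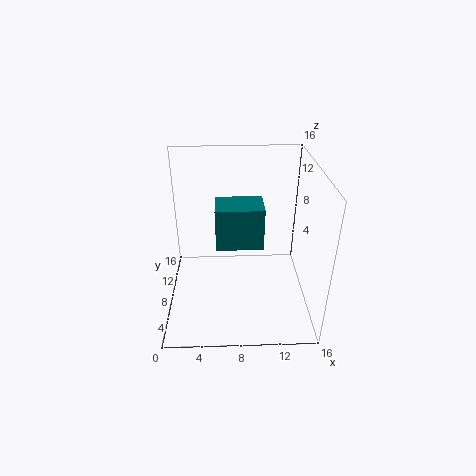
x = 5.5; y = 8.5; z = 6; d = 4; h = 5; c = 'teal'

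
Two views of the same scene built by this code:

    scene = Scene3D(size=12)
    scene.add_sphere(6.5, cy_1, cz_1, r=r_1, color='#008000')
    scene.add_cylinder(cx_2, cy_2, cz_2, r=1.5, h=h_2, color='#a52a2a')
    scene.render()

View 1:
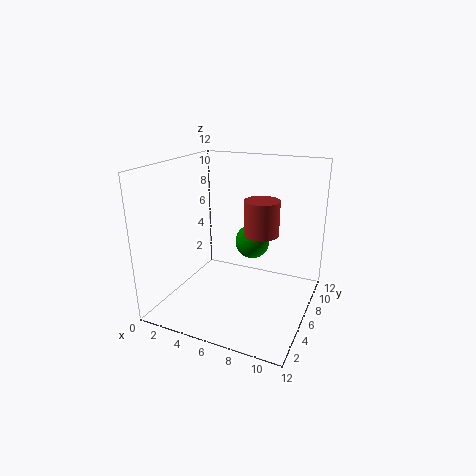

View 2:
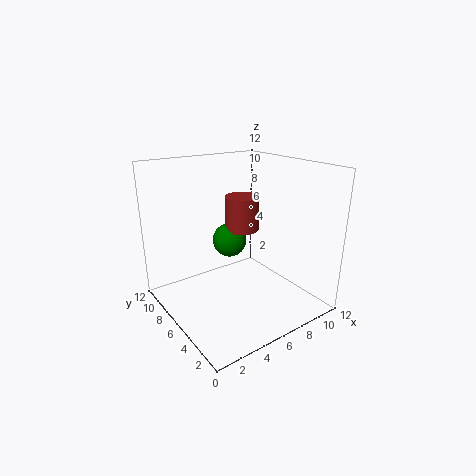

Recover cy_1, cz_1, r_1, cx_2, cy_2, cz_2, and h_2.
cy_1 = 8; cz_1 = 5; r_1 = 1.5; cx_2 = 7.5; cy_2 = 7.5; cz_2 = 6; h_2 = 3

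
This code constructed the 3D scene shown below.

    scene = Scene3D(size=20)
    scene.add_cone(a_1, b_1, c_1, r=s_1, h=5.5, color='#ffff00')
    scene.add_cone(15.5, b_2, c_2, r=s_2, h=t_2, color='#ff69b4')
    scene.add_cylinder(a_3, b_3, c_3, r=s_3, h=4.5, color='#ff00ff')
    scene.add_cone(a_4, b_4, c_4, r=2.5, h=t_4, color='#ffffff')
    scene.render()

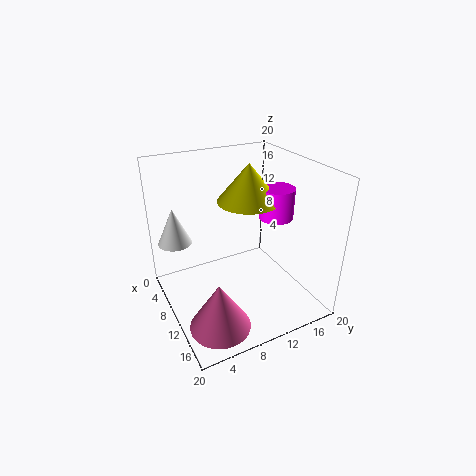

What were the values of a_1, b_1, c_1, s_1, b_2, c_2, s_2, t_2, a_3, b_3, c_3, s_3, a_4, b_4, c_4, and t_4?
a_1 = 7.5; b_1 = 13; c_1 = 14; s_1 = 4.5; b_2 = 4.5; c_2 = 1; s_2 = 4; t_2 = 6.5; a_3 = 9.5; b_3 = 16.5; c_3 = 11.5; s_3 = 2.5; a_4 = 3; b_4 = 3; c_4 = 7.5; t_4 = 5.5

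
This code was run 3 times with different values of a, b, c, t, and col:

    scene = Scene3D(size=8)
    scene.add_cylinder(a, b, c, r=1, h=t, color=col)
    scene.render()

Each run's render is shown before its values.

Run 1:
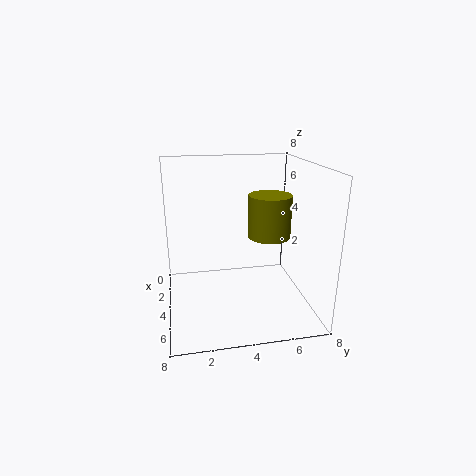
a = 6.5; b = 5; c = 5; t = 2; col = 'olive'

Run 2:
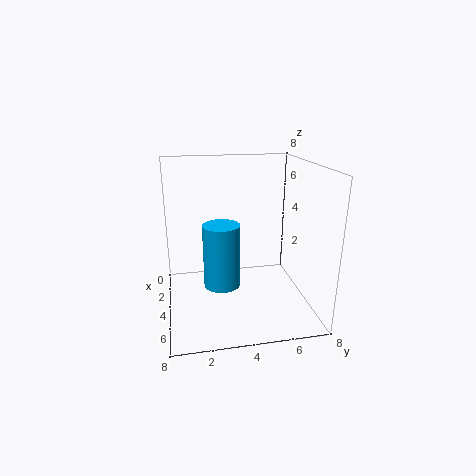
a = 4.5; b = 3; c = 1.5; t = 3.5; col = 'deepskyblue'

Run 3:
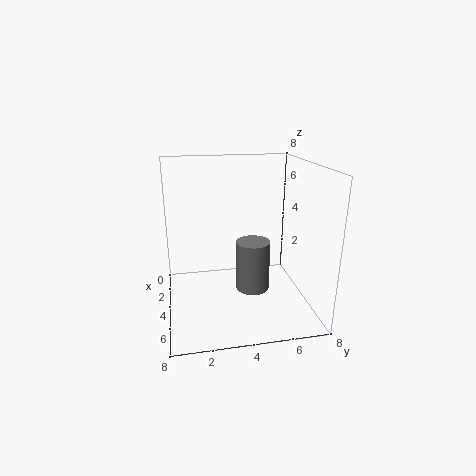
a = 3.5; b = 5; c = 0.5; t = 3; col = 'gray'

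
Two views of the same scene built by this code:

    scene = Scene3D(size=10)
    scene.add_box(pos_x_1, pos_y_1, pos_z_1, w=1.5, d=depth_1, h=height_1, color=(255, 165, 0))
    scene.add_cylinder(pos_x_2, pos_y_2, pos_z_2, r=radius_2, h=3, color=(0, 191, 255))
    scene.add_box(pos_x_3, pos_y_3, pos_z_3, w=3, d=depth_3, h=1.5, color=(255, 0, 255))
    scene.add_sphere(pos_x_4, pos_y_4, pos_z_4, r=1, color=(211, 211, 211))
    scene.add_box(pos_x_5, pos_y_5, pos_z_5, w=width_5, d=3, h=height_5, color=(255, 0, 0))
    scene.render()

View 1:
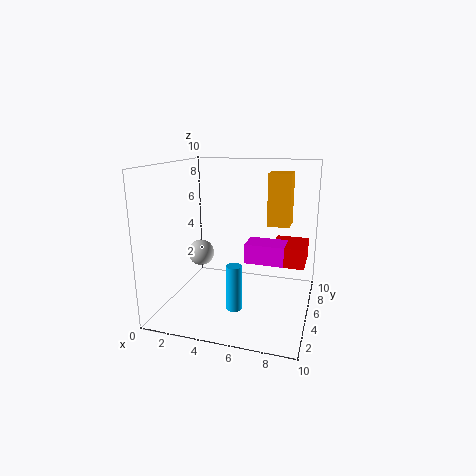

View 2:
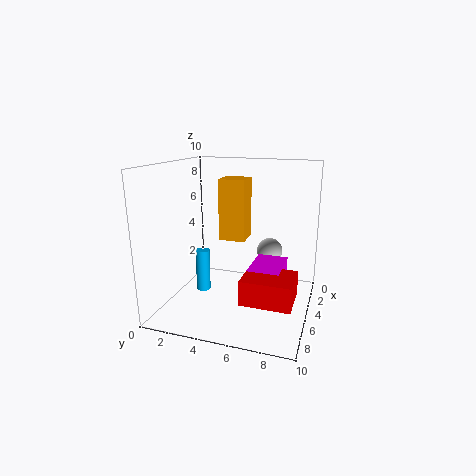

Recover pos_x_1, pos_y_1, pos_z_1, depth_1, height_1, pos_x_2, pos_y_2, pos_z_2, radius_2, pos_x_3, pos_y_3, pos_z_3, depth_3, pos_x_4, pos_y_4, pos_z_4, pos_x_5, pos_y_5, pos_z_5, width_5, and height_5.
pos_x_1 = 7, pos_y_1 = 5, pos_z_1 = 6, depth_1 = 1.5, height_1 = 3.5, pos_x_2 = 5.5, pos_y_2 = 2.5, pos_z_2 = 1, radius_2 = 0.5, pos_x_3 = 5, pos_y_3 = 6.5, pos_z_3 = 2.5, depth_3 = 2, pos_x_4 = 1.5, pos_y_4 = 6.5, pos_z_4 = 3, pos_x_5 = 7, pos_y_5 = 6.5, pos_z_5 = 2.5, width_5 = 2.5, height_5 = 1.5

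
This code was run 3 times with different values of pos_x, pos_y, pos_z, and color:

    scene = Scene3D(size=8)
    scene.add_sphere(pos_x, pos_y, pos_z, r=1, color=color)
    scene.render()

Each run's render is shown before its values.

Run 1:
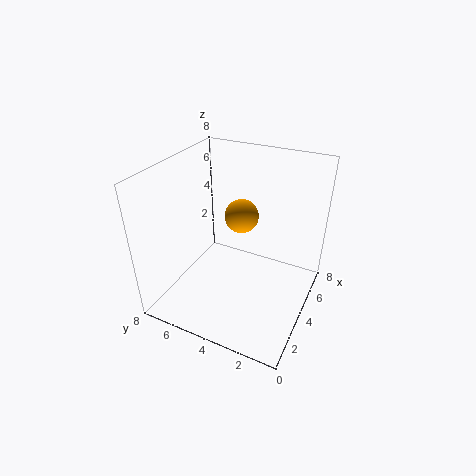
pos_x = 5.5, pos_y = 4.5, pos_z = 4.5, color = 'orange'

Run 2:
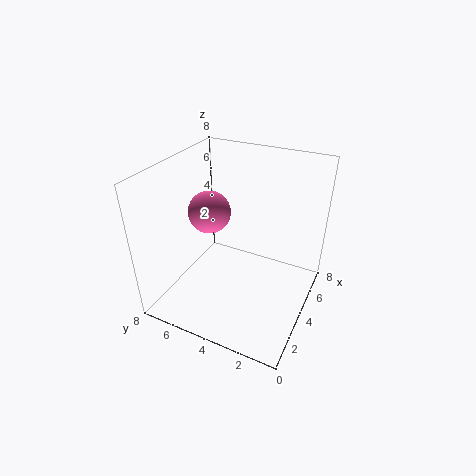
pos_x = 2, pos_y = 4.5, pos_z = 6.5, color = 'hotpink'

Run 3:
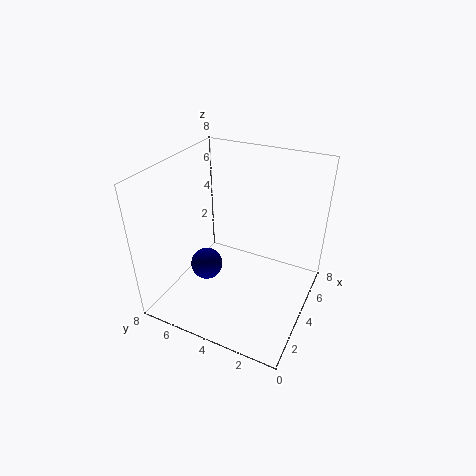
pos_x = 4.5, pos_y = 6.5, pos_z = 1, color = 'navy'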